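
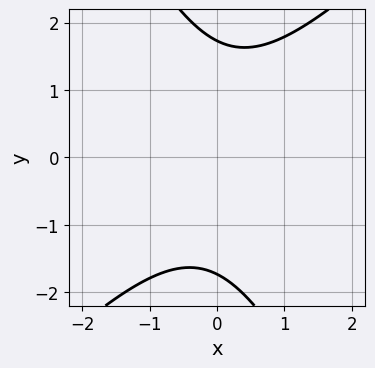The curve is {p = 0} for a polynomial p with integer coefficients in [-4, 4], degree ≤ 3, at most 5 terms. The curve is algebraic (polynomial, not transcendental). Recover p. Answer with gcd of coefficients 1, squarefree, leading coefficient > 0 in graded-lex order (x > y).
2*x^2 - x*y - y^2 + 3

1. The degree is 2 — a generic line meets the curve in up to 2 points.
2. Against the integer gridlines: it misses every integer gridline on the x-axis.
3. Putting this together gives p.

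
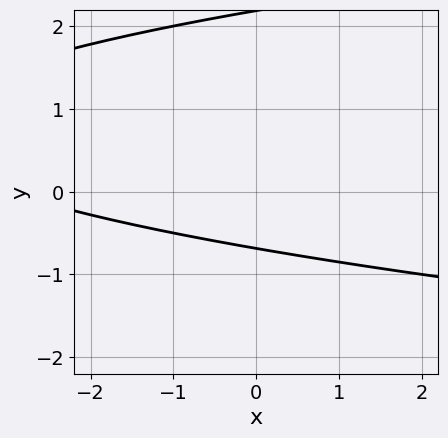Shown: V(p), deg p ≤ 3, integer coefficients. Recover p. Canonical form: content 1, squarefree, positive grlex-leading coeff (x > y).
2*y^2 - x - 3*y - 3

First, the degree is 2 — the shape is more complex than any degree-1 curve.
Next, from the axis intercepts and sections: it misses every integer gridline on the x-axis.
Finally, putting this together gives p.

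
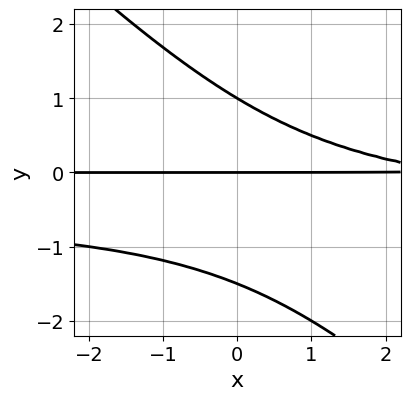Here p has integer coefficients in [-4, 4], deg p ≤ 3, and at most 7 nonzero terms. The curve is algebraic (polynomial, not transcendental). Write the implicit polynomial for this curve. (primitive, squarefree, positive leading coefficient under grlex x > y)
2*x*y^2 + 2*y^3 + x*y + y^2 - 3*y

1. Degree: a generic line meets the curve in up to 3 points, so deg p = 3.
2. Reading off the gridlines: among the integer gridlines, it crosses the y-axis at y ∈ {0, 1}; the visible x-axis segment lies entirely on the curve.
3. Assembling these constraints gives the stated polynomial.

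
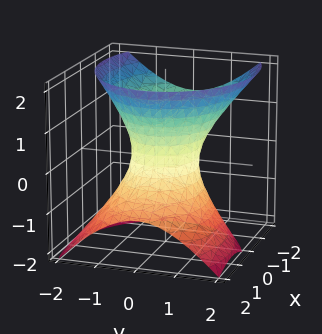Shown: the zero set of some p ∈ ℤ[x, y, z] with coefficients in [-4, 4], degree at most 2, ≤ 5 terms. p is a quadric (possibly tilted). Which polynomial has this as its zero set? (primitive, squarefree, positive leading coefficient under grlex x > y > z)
1. Degree: no degree-1 surface has this shape, so deg p = 2.
2. From the visible intercepts: the x-axis gridline crossings are at x ∈ {-1, 1}; it misses every integer gridline on the z-axis.
3. These observations pin down the coefficients.

2*x^2 + 2*x*z + 3*y^2 - 2*z^2 - 2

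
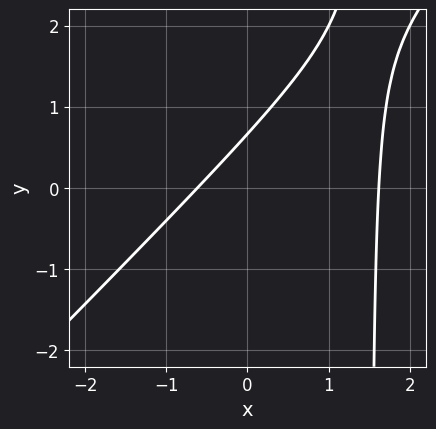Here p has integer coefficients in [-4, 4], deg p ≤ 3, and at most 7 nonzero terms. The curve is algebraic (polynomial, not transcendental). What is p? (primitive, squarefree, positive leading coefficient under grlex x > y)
2*x^2 - 2*x*y - 2*x + 3*y - 2

First, degree: no degree-1 curve has this shape, so deg p = 2.
Finally, matching integer coefficients to the picture gives p.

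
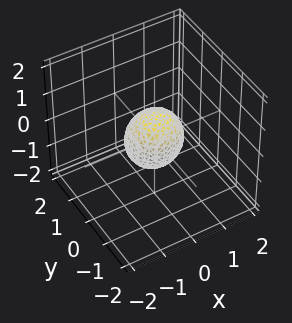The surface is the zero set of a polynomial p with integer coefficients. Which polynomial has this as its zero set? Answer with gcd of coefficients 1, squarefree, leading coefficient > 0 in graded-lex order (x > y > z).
(a) deg p = 2.
(b) Reading off the gridlines: among the integer gridlines, it crosses the z-axis at z ∈ {-1, 1}.
(c) Fitting integer coefficients to these (and the overall shape) gives p.

3*x^2 + 3*y^2 + y*z + 2*z^2 - 2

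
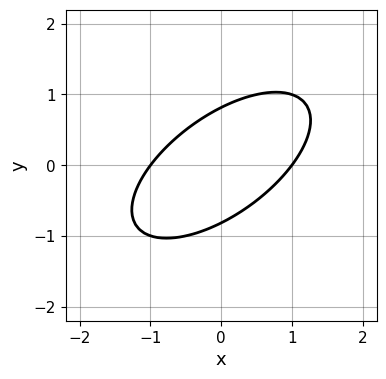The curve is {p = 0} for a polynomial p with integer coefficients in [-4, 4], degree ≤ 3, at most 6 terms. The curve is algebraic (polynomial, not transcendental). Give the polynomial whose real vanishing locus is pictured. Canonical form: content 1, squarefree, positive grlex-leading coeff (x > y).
deg p = 2. A generic line meets the curve in up to 2 points.
Checking where it meets the axes: the x-axis gridline crossings are at x ∈ {-1, 1}.
Assembling these constraints gives the stated polynomial.

2*x^2 - 3*x*y + 3*y^2 - 2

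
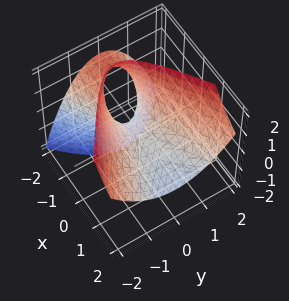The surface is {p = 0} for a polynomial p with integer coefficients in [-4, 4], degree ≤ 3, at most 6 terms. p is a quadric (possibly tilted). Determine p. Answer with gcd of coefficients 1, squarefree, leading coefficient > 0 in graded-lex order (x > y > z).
1. The degree is 2 — the shape is more complex than any degree-1 surface.
2. From the visible intercepts: one x-axis crossing is at x = 0; it crosses the z-axis at the gridline z = 0; it crosses the y-axis at the gridline y = 0.
3. The integer polynomial consistent with all of this is the stated p.

x^2 + 3*x*z - 3*y^2 + 3*z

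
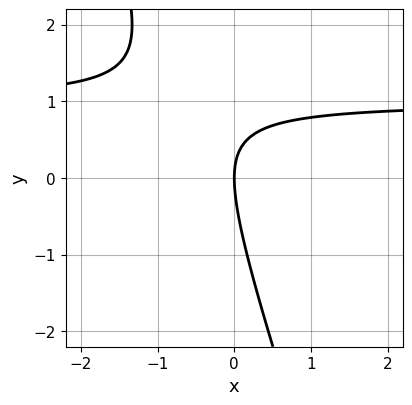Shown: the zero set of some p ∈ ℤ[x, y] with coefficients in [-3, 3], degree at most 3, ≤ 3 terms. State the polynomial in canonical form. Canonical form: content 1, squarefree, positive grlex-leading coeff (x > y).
The degree is 2 — no degree-1 curve has this shape.
Checking where it meets the axes: one x-axis crossing is at x = 0; one y-axis crossing is at y = 0.
Fitting integer coefficients to these (and the overall shape) gives p.

3*x*y + y^2 - 3*x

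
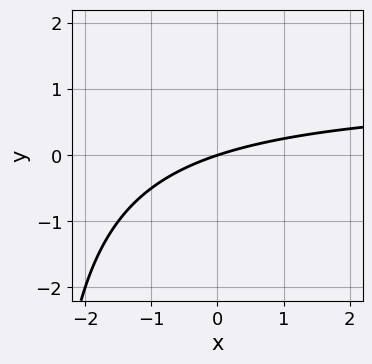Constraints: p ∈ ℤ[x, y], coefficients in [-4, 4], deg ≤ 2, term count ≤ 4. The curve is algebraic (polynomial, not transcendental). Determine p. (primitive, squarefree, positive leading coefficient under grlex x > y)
x*y - x + 3*y

1. deg p = 2. A generic line meets the curve in up to 2 points.
2. From the axis intercepts and sections: it meets the y-axis at y = 0 (among the integer gridlines); one x-axis crossing is at x = 0.
3. These observations pin down the coefficients.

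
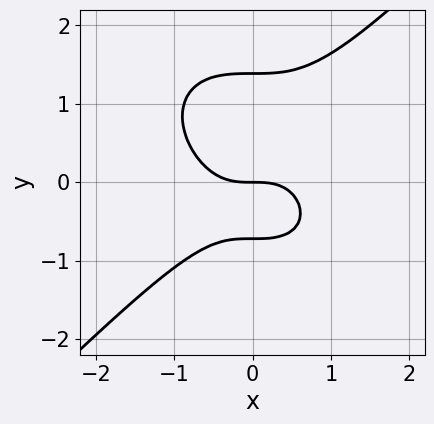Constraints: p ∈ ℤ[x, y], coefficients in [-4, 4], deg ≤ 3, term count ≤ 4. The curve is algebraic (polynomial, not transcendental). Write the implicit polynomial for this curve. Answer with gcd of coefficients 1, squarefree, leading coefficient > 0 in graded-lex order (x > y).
3*x^3 - 3*y^3 + 2*y^2 + 3*y

(a) deg p = 3. A generic line meets the curve in up to 3 points.
(b) From the visible intercepts: it crosses the y-axis at the gridline y = 0; it meets the x-axis at x = 0 (among the integer gridlines).
(c) Putting this together gives p.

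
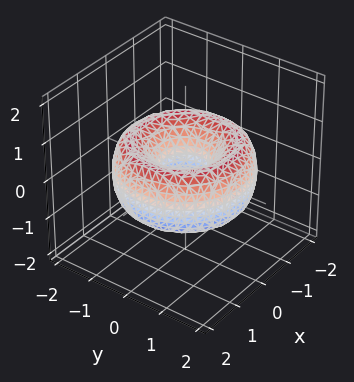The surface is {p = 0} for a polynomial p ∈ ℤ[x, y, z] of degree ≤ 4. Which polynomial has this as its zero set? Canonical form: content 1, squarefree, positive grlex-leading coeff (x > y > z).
x^4 + 2*x^2*y^2 + y^4 - 3*x^2 - 3*y^2 + 2*z^2 + 1

1. deg p = 4. The shape is more complex than any degree-3 surface.
2. Symmetries: the surface is invariant under rotation about z: p = q(x² + y², z).
3. Checking where it meets the axes: a circular section at z = 0 has radius between 0 and 1; the surface avoids every integer z-axis point in the box.
4. Fitting integer coefficients to these (and the overall shape) gives p.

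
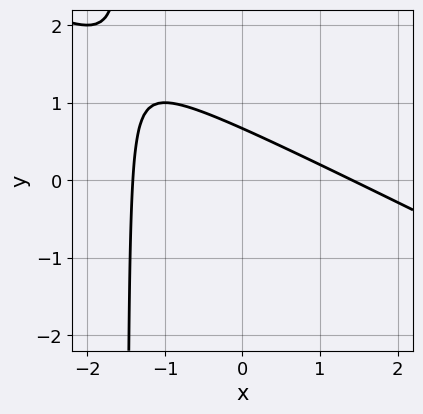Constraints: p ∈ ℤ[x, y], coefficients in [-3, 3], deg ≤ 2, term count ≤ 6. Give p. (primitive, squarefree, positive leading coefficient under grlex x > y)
(a) Degree: the shape is more complex than any degree-1 curve, so deg p = 2.
(b) The integer polynomial consistent with all of this is the stated p.

x^2 + 2*x*y + 3*y - 2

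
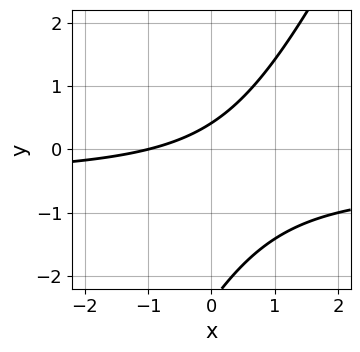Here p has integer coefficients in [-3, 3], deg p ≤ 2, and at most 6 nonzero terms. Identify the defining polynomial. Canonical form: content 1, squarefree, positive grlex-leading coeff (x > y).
1. deg p = 2. No degree-1 curve has this shape.
2. From the axis intercepts and sections: it crosses the x-axis at the gridline x = -1.
3. The integer polynomial consistent with all of this is the stated p.

2*x*y - y^2 + x - 2*y + 1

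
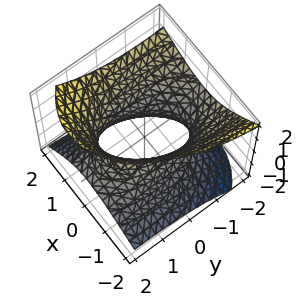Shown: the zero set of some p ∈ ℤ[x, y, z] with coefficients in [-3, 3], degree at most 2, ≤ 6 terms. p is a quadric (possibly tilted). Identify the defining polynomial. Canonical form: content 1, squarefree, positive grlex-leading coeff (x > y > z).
First, the degree is 2 — a generic line meets the surface in up to 2 points.
Then, against the integer gridlines: it misses every integer gridline on the z-axis; among the integer gridlines, it crosses the x-axis at x ∈ {-1, 1}.
Finally, these observations pin down the coefficients.

3*x^2 - 2*x*z + y^2 + 3*y*z - 3*z^2 - 3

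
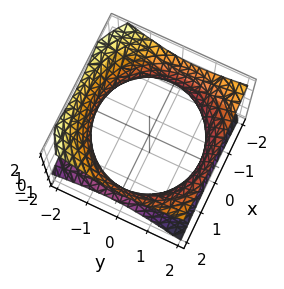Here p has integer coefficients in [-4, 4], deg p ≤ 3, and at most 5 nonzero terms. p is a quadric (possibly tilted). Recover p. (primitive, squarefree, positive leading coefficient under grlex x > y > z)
First, degree: a generic line meets the surface in up to 2 points, so deg p = 2.
Then, from the axis intercepts and sections: no z-intercept at any integer in the box.
Finally, the integer polynomial consistent with all of this is the stated p.

x^2 + y^2 - y*z - 2*z^2 - 3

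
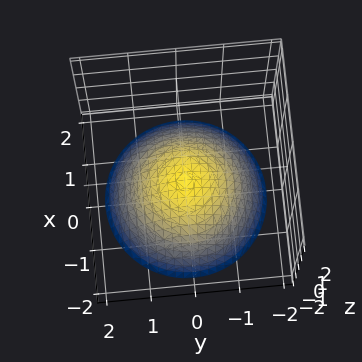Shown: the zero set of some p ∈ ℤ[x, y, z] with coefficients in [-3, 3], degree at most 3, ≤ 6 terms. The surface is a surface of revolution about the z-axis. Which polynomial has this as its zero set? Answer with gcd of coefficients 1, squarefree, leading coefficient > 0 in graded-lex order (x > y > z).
x^2 + y^2 + 2*z + 1

1. Degree: the shape is more complex than any degree-1 surface, so deg p = 2.
2. By symmetry, the surface is invariant under rotation about z: p = q(x² + y², z).
3. Checking where it meets the axes: a circular section at z = -1 has radius exactly 1; it misses every integer gridline on the y-axis.
4. Putting this together gives p.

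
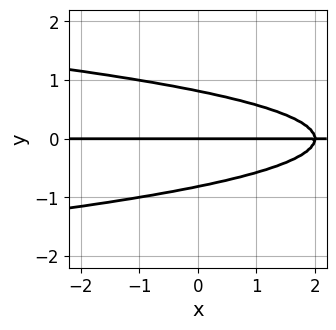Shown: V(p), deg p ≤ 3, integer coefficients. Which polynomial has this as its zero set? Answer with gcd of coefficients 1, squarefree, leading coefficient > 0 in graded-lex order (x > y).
(a) Degree: no degree-2 curve has this shape, so deg p = 3.
(b) From the visible intercepts: every point of the x-axis in the box is on the curve; it meets the y-axis at y = 0 (among the integer gridlines).
(c) Assembling these constraints gives the stated polynomial.

3*y^3 + x*y - 2*y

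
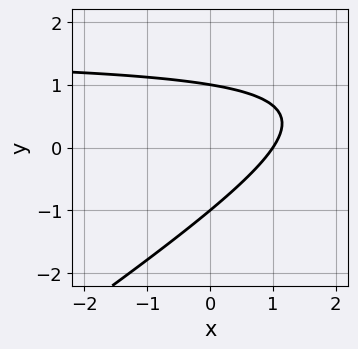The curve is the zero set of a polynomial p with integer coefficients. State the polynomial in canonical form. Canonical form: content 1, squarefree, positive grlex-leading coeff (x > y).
2*x*y - 3*y^2 - 3*x + 3

deg p = 2. No degree-1 curve has this shape.
From the visible intercepts: the y-axis gridline crossings are at y ∈ {-1, 1}; it meets the x-axis at x = 1 (among the integer gridlines).
These observations pin down the coefficients.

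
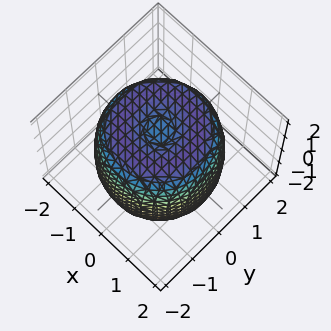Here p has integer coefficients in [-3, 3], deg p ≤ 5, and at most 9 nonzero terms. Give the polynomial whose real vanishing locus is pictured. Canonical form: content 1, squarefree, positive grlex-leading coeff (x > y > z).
x^4 + 2*x^2*y^2 + y^4 - 2*x^2 - 2*y^2 + z^2 - 2

The degree is 4 — a generic line meets the surface in up to 4 points.
By symmetry, the z-axis is an axis of rotation, so x and y enter only as x² + y².
Reading off the gridlines: a circular section at z = 0 has radius between 1 and 2.
Together with the visible shape, these determine p as stated.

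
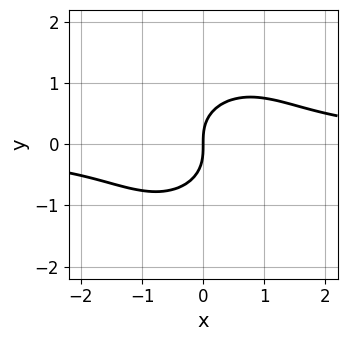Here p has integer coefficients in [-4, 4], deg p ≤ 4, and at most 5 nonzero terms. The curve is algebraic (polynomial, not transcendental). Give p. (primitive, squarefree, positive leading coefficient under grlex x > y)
3*x^2*y - x*y^2 + 3*y^3 - 3*x

First, degree: no degree-2 curve has this shape, so deg p = 3.
Then, from the axis intercepts and sections: it crosses the y-axis at the gridline y = 0; it meets the x-axis at x = 0 (among the integer gridlines).
Finally, assembling these constraints gives the stated polynomial.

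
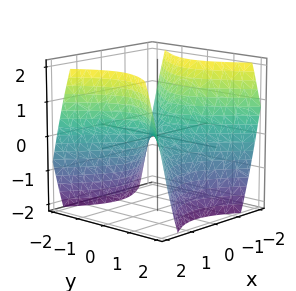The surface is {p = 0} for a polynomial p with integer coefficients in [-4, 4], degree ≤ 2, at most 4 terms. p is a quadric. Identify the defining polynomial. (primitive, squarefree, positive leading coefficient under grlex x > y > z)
x^2 - y^2 - z

1. The degree is 2 — a hyperbolic paraboloid; a quadric.
2. Symmetries: the x ↦ −x reflection is a symmetry, so x appears only in even powers; mirror symmetry y ↦ −y ⇒ only even powers of y.
3. Observable constraints: it meets the z-axis at z = 0 (among the integer gridlines); it crosses the x-axis at the gridline x = 0; one y-axis crossing is at y = 0.
4. Together with the visible shape, these determine p as stated.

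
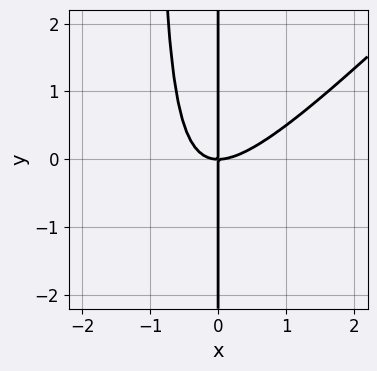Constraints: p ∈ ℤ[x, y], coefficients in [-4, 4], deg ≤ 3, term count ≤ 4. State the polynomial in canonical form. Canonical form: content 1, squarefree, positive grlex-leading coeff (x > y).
1. The degree is 3 — no degree-2 curve has this shape.
2. From the axis intercepts and sections: it crosses the x-axis at the gridline x = 0; the visible y-axis segment lies entirely on the curve.
3. Solving for integer coefficients yields p as stated.

x^3 - x^2*y - x*y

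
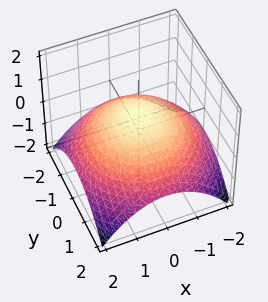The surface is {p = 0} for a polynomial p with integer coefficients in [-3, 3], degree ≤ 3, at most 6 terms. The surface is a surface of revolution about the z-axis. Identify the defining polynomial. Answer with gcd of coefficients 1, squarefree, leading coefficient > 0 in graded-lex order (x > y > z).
First, the degree is 2 — no degree-1 surface has this shape.
Next, by symmetry, the surface is invariant under rotation about z: p = q(x² + y², z).
Then, checking where it meets the axes: a circular section at z = 0 has radius between 1 and 2.
Finally, the integer polynomial consistent with all of this is the stated p.

x^2 + y^2 + 3*z - 2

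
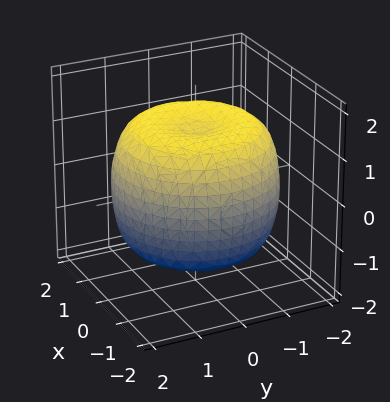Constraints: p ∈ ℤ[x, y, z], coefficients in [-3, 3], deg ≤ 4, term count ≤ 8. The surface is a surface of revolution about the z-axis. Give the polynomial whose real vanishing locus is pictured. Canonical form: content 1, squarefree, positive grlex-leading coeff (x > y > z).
x^4 + 2*x^2*y^2 + y^4 - 2*x^2 - 2*y^2 + 2*z^2 - 3

(a) deg p = 4.
(b) Symmetries: every cross-section ⟂ z is a circle, so x, y appear only via x² + y².
(c) Against the integer gridlines: a circular section at z = 1 has radius between 1 and 2.
(d) The integer polynomial consistent with all of this is the stated p.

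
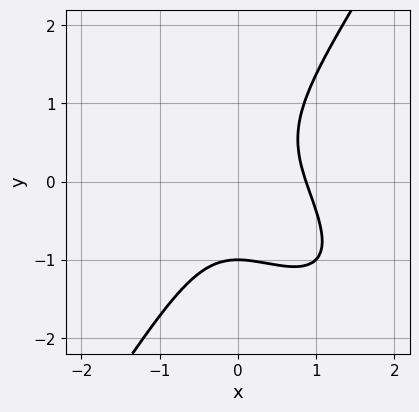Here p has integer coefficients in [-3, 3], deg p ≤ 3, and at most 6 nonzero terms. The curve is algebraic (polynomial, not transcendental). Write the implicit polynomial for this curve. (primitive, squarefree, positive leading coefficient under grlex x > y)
The degree is 3 — the shape is more complex than any degree-2 curve.
Checking where it meets the axes: it crosses the y-axis at the gridline y = -1.
Together with the visible shape, these determine p as stated.

3*x^3 + 3*x^2*y - 2*y^3 - 2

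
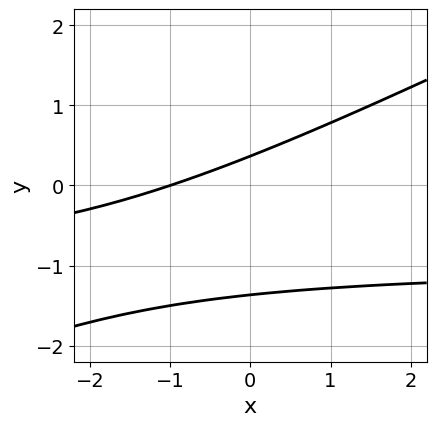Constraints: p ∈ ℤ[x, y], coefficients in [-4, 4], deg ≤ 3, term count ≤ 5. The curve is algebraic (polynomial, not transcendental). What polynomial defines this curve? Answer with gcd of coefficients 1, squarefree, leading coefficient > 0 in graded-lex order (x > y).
x*y - 2*y^2 + x - 2*y + 1

deg p = 2. The shape is more complex than any degree-1 curve.
From the visible intercepts: one x-axis crossing is at x = -1.
Matching integer coefficients to the picture gives p.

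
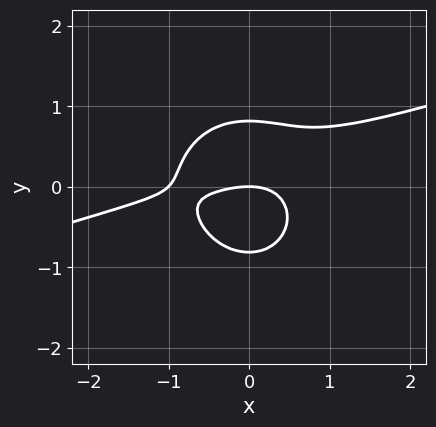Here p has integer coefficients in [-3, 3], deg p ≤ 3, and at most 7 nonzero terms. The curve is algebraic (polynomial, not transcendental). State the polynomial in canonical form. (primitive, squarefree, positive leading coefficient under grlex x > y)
1. deg p = 3. A generic line meets the curve in up to 3 points.
2. Checking where it meets the axes: it crosses the y-axis at the gridline y = 0; among the integer gridlines, it crosses the x-axis at x ∈ {-1, 0}.
3. Solving for integer coefficients yields p as stated.

x^3 - 3*x^2*y - 3*y^3 + x^2 + 2*y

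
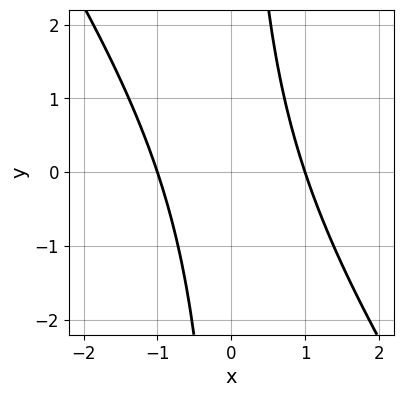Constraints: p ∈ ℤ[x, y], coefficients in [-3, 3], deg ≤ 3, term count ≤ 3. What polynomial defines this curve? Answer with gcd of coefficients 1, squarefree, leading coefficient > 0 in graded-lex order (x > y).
3*x^2 + 2*x*y - 3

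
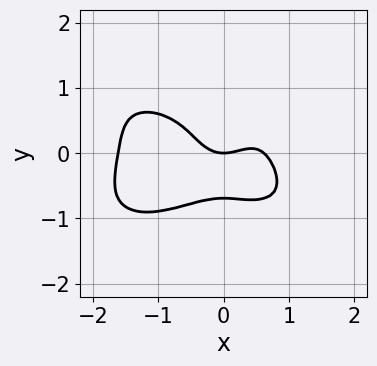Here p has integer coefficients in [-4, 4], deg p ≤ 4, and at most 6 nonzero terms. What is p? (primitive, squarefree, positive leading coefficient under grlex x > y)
(a) Degree: a generic line meets the curve in up to 4 points, so deg p = 4.
(b) Checking where it meets the axes: it meets the x-axis at x = 0 (among the integer gridlines); it meets the y-axis at y = 0 (among the integer gridlines).
(c) Assembling these constraints gives the stated polynomial.

x^4 + 3*y^4 + x^3 - x^2 + y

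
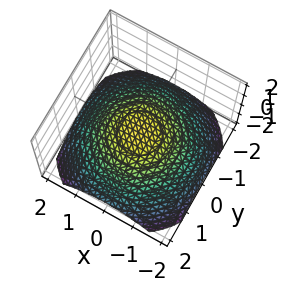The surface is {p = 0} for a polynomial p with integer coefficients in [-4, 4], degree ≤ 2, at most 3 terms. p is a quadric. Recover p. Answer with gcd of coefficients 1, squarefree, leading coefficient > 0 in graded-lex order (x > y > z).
Degree: a paraboloid; a quadric, so deg p = 2.
Symmetries: every cross-section ⟂ z is a circle, so x, y appear only via x² + y².
Against the integer gridlines: it meets the z-axis at z = 0 (among the integer gridlines); a circular section at z = -1 has radius between 1 and 2; it meets the x-axis at x = 0 (among the integer gridlines); it crosses the y-axis at the gridline y = 0.
Solving for integer coefficients yields p as stated.

x^2 + y^2 + 3*z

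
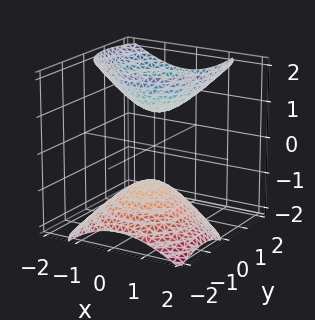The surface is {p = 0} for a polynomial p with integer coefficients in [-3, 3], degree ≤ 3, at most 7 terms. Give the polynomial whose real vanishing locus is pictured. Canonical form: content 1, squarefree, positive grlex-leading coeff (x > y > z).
First, I count 2 distinct pieces. Treating them together as one polynomial.
Next, the degree is 2 — no degree-1 surface has this shape.
Then, from the axis intercepts and sections: no x-intercept at any integer in the box; it misses every integer gridline on the y-axis.
Finally, solving for integer coefficients yields p as stated. Check: (0, 0, -1) on the z-axis lies on the surface, and p(0, 0, -1) = 0. ✓

3*x^2 + x*z + 3*y^2 - 3*y*z - 2*z^2 + 2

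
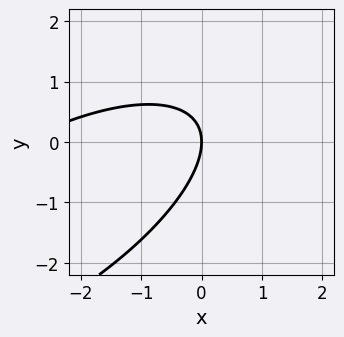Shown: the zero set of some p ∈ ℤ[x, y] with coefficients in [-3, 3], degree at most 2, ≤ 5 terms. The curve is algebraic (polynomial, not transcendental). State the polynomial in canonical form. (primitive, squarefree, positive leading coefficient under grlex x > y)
x^2 - 2*x*y + 2*y^2 + 3*x

First, degree: no degree-1 curve has this shape, so deg p = 2.
Next, against the integer gridlines: it meets the x-axis at x = 0 (among the integer gridlines); one y-axis crossing is at y = 0.
Finally, solving for integer coefficients yields p as stated.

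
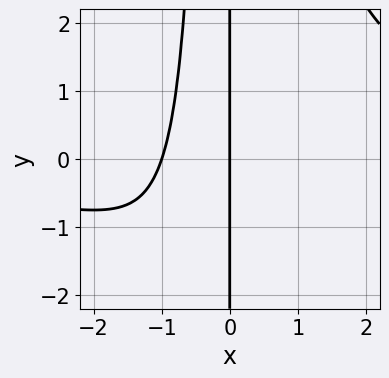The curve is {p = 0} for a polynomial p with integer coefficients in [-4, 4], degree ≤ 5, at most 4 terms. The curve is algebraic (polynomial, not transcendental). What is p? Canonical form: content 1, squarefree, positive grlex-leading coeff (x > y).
x^3*y - 3*x^2 - 3*x

(a) Degree: no degree-3 curve has this shape, so deg p = 4.
(b) Observable constraints: the x-axis gridline crossings are at x ∈ {-1, 0}; every point of the y-axis in the box is on the curve.
(c) Putting this together gives p.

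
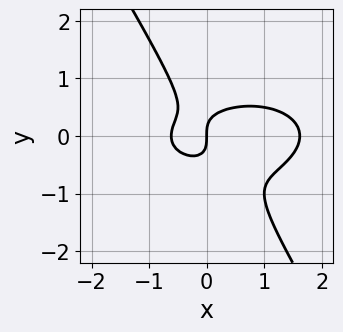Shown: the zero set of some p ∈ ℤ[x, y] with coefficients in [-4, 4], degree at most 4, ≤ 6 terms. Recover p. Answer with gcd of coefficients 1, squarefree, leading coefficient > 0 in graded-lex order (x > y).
(a) The degree is 3 — a generic line meets the curve in up to 3 points.
(b) From the visible intercepts: one x-axis crossing is at x = 0; it crosses the y-axis at the gridline y = 0.
(c) Solving for integer coefficients yields p as stated.

x^3 + 3*x*y^2 + 2*y^3 - x^2 - x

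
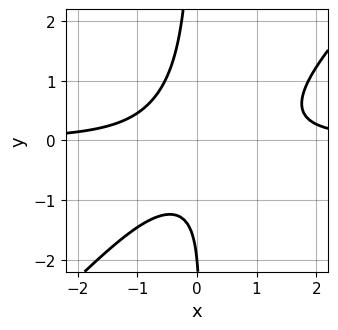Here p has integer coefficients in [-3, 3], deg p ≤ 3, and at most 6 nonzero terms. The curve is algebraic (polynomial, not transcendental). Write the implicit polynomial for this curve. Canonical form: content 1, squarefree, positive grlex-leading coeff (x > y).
3*x^2*y - 3*x*y^2 - x*y - y - 2

deg p = 3.
Checking where it meets the axes: no x-intercept at any integer in the box; it meets the y-axis at y = -2 (among the integer gridlines).
Assembling these constraints gives the stated polynomial.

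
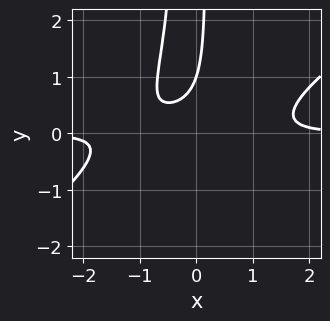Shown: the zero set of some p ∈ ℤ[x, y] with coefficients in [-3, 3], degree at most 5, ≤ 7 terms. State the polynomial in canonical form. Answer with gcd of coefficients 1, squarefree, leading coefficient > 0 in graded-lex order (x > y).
2*x^3*y - 3*x^2*y^2 - 3*x*y + y - 1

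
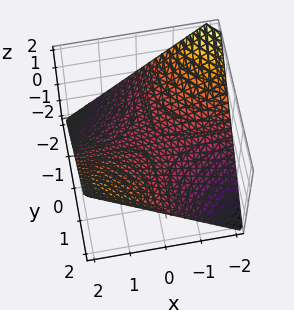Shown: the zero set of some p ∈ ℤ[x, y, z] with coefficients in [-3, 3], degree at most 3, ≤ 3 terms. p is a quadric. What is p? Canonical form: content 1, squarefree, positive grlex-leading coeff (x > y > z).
x*y - 2*z

Degree: a hyperbolic paraboloid; a quadric, so deg p = 2.
From the visible intercepts: it meets the z-axis at z = 0 (among the integer gridlines); every point of the x-axis in the box is on the surface; the visible y-axis segment lies entirely on the surface.
The integer polynomial consistent with all of this is the stated p.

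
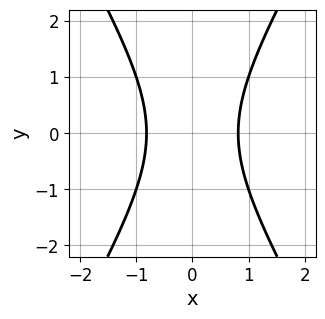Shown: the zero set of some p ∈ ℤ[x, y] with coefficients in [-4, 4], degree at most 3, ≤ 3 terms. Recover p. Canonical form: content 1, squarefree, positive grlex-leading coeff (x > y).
3*x^2 - y^2 - 2

(a) The degree is 2 — a generic line meets the curve in up to 2 points.
(b) Symmetries: the x ↦ −x reflection is a symmetry, so x appears only in even powers; mirror symmetry y ↦ −y ⇒ only even powers of y.
(c) From the axis intercepts and sections: the curve avoids every integer y-axis point in the box.
(d) Putting this together gives p.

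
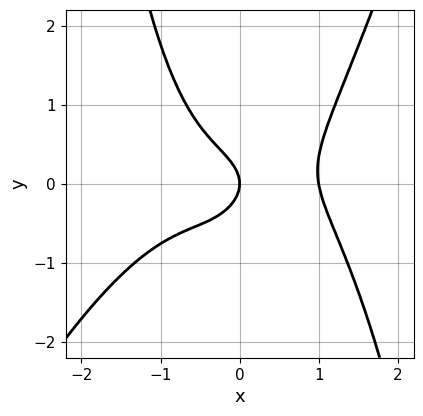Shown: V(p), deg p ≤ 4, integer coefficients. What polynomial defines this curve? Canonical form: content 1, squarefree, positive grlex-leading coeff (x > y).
2*x^4 - x^3*y + 2*x^2*y - 3*y^2 - 2*x

(a) Degree: a generic line meets the curve in up to 4 points, so deg p = 4.
(b) Reading off the gridlines: it meets the y-axis at y = 0 (among the integer gridlines); among the integer gridlines, it crosses the x-axis at x ∈ {0, 1}.
(c) Together with the visible shape, these determine p as stated.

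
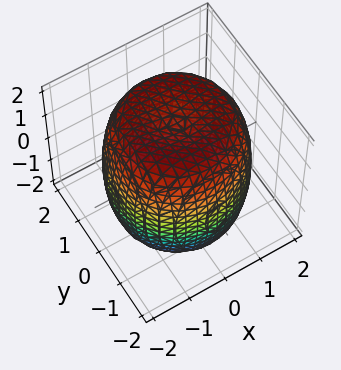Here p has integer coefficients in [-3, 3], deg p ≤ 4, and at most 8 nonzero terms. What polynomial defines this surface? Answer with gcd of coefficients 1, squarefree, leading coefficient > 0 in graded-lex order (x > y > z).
First, the degree is 4 — a generic line meets the surface in up to 4 points.
Then, by symmetry, the surface is invariant under rotation about z: p = q(x² + y², z).
Next, from the axis intercepts and sections: a circular section at z = 1 has radius between 1 and 2.
Finally, assembling these constraints gives the stated polynomial.

x^4 + 2*x^2*y^2 + y^4 - 2*x^2 - 2*y^2 + z^2 - 3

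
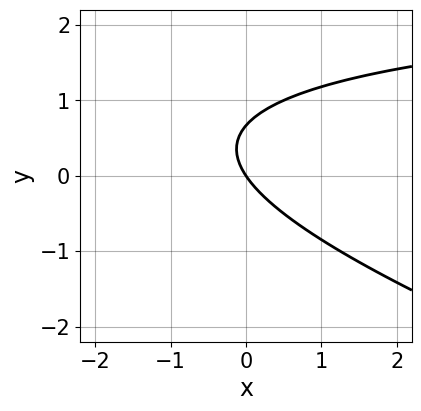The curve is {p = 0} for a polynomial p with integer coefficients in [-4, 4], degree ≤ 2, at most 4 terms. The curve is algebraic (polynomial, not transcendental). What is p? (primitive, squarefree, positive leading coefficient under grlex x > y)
(a) The degree is 2 — a generic line meets the curve in up to 2 points.
(b) From the visible intercepts: it crosses the x-axis at the gridline x = 0; it meets the y-axis at y = 0 (among the integer gridlines).
(c) Putting this together gives p.

x*y + 3*y^2 - 3*x - 2*y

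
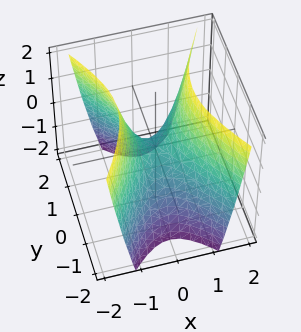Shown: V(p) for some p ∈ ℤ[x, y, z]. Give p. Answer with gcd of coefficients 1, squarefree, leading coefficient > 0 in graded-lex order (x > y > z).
(a) The degree is 2 — a saddle surface; a quadric.
(b) Symmetries: it's symmetric under y → −y, forcing even powers of y; the x ↦ −x reflection is a symmetry, so x appears only in even powers.
(c) Against the integer gridlines: one x-axis crossing is at x = 0; it crosses the z-axis at the gridline z = 0; one y-axis crossing is at y = 0.
(d) Assembling these constraints gives the stated polynomial.

2*x^2 - y^2 - z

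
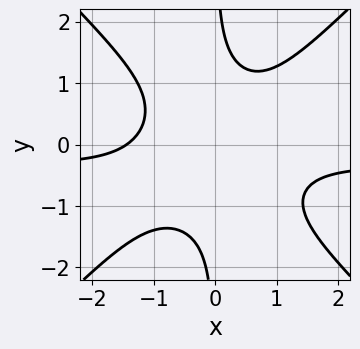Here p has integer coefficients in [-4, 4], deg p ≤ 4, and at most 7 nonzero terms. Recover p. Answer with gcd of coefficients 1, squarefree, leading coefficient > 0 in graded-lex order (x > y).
(a) The degree is 4 — no degree-3 curve has this shape.
(b) From the axis intercepts and sections: it misses every integer gridline on the y-axis.
(c) The integer polynomial consistent with all of this is the stated p.

3*x^3*y - 3*x*y^3 + x^3 - x*y^2 + 3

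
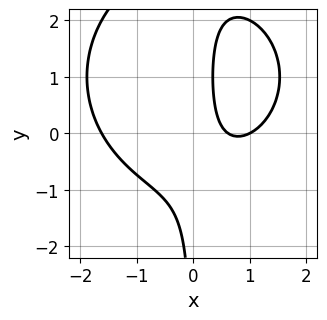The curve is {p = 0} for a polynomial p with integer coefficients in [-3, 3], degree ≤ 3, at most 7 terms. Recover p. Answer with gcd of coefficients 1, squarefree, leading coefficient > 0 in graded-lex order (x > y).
x^3 + x*y^2 - 2*x*y - 2*x + 1

1. The degree is 3 — a generic line meets the curve in up to 3 points.
2. From the visible intercepts: it meets the x-axis at x = 1 (among the integer gridlines); no y-intercept at any integer in the box.
3. Solving for integer coefficients yields p as stated.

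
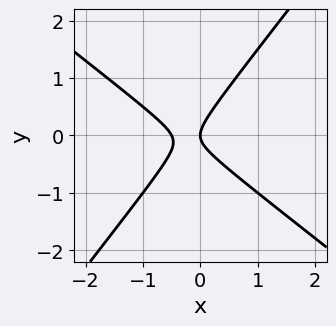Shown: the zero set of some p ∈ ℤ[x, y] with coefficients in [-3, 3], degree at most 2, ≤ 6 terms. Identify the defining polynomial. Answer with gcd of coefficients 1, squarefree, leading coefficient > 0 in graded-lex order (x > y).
Degree: no degree-1 curve has this shape, so deg p = 2.
From the visible intercepts: it meets the y-axis at y = 0 (among the integer gridlines); one x-axis crossing is at x = 0.
Solving for integer coefficients yields p as stated.

2*x^2 + x*y - 2*y^2 + x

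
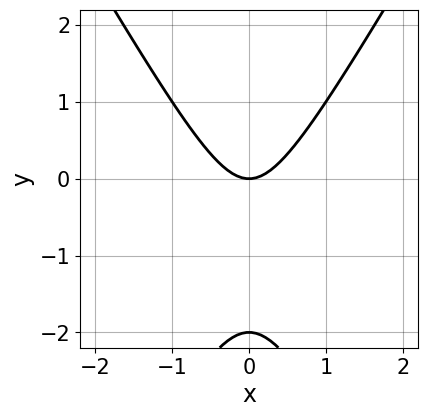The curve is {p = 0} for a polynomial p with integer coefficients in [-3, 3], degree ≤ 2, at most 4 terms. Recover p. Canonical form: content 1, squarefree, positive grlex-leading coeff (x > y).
3*x^2 - y^2 - 2*y

1. Degree: the shape is more complex than any degree-1 curve, so deg p = 2.
2. Symmetries: it's symmetric under x → −x, forcing even powers of x.
3. Against the integer gridlines: the y-axis gridline crossings are at y ∈ {-2, 0}; it crosses the x-axis at the gridline x = 0.
4. Solving for integer coefficients yields p as stated.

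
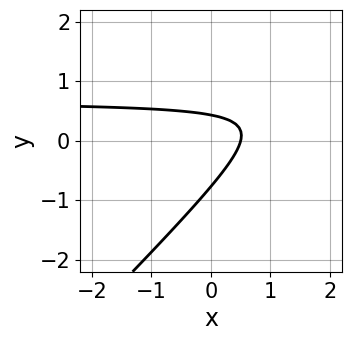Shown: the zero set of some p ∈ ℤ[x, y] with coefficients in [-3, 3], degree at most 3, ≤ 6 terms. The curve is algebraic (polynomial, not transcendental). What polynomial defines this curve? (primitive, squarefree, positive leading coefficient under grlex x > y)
3*x*y - 3*y^2 - 2*x - y + 1

First, the degree is 2 — the shape is more complex than any degree-1 curve.
Finally, solving for integer coefficients yields p as stated.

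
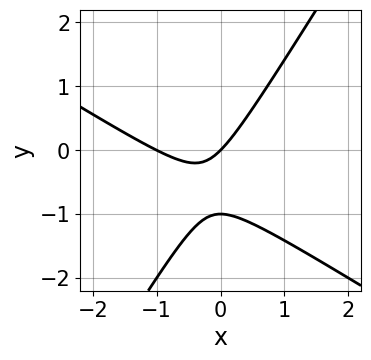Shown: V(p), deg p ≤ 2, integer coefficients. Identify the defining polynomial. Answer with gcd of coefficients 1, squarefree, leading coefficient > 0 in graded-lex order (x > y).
1. The degree is 2 — a generic line meets the curve in up to 2 points.
2. Reading off the gridlines: among the integer gridlines, it crosses the x-axis at x ∈ {-1, 0}; the y-axis gridline crossings are at y ∈ {-1, 0}.
3. Solving for integer coefficients yields p as stated.

x^2 + x*y - y^2 + x - y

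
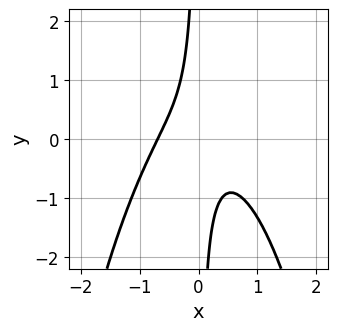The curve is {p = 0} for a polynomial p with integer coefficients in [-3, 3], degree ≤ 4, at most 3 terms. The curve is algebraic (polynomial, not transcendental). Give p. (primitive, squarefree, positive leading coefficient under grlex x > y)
1. Degree: no degree-2 curve has this shape, so deg p = 3.
2. Checking where it meets the axes: it misses every integer gridline on the y-axis.
3. Solving for integer coefficients yields p as stated.

3*x^3 + 3*x*y + 1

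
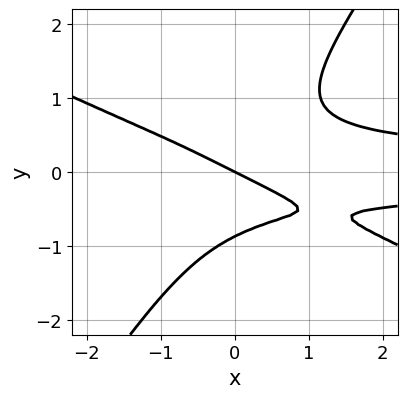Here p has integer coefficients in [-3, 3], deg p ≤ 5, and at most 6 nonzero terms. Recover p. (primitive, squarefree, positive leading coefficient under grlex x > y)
2*x^2*y^2 + 3*x*y^3 - 3*y^4 - x - 2*y

First, deg p = 4.
Next, observable constraints: it meets the y-axis at y = 0 (among the integer gridlines); one x-axis crossing is at x = 0.
Finally, assembling these constraints gives the stated polynomial.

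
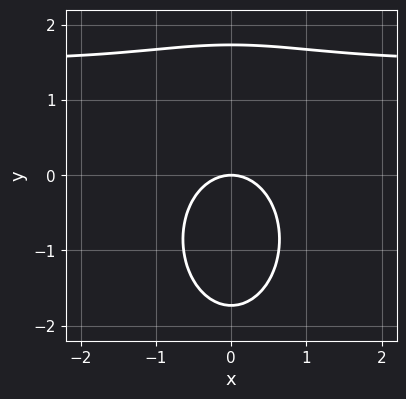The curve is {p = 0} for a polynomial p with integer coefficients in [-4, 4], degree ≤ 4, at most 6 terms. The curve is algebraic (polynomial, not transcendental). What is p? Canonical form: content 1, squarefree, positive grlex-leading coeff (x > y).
2*x^2*y + y^3 - 3*x^2 - 3*y

1. The degree is 3 — no degree-2 curve has this shape.
2. Symmetries: it's symmetric under x → −x, forcing even powers of x.
3. Observable constraints: one x-axis crossing is at x = 0; it meets the y-axis at y = 0 (among the integer gridlines).
4. Together with the visible shape, these determine p as stated.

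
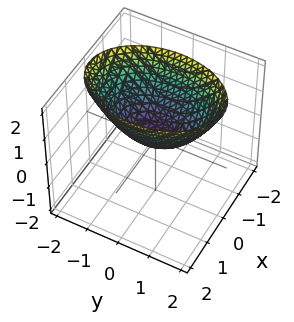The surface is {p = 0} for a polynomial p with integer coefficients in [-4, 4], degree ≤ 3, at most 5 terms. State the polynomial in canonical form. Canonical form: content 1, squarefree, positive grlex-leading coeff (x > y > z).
2*x^2 + y^2 - 2*z

deg p = 2.
Symmetries: it's symmetric under y → −y, forcing even powers of y; mirror symmetry x ↦ −x ⇒ only even powers of x.
Against the integer gridlines: one y-axis crossing is at y = 0; it meets the z-axis at z = 0 (among the integer gridlines).
Together with the visible shape, these determine p as stated.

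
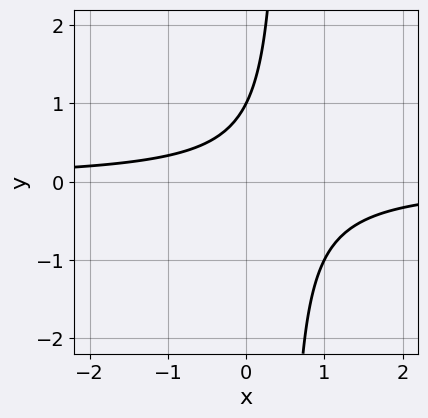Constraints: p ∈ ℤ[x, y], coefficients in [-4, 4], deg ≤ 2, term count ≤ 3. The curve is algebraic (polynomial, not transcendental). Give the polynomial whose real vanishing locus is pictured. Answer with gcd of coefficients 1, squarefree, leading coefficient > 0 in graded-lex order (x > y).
First, the degree is 2 — the shape is more complex than any degree-1 curve.
Then, against the integer gridlines: it meets the y-axis at y = 1 (among the integer gridlines); no x-intercept at any integer in the box.
Finally, solving for integer coefficients yields p as stated.

2*x*y - y + 1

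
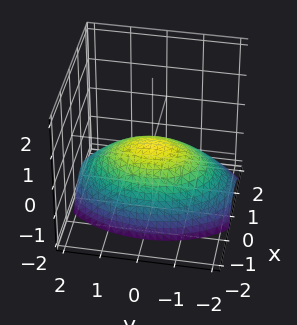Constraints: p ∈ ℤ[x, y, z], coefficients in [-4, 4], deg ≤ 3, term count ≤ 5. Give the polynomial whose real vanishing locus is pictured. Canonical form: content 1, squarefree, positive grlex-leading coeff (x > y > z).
2*x^2 + x*z + y^2 + 3*z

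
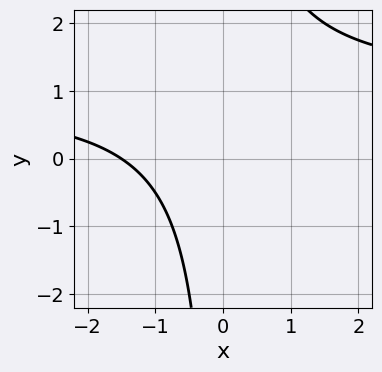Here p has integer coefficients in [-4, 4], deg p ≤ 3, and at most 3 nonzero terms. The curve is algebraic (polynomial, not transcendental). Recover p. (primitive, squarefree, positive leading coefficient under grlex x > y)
First, degree: the shape is more complex than any degree-1 curve, so deg p = 2.
Next, reading off the gridlines: it misses every integer gridline on the y-axis.
Finally, solving for integer coefficients yields p as stated.

2*x*y - 2*x - 3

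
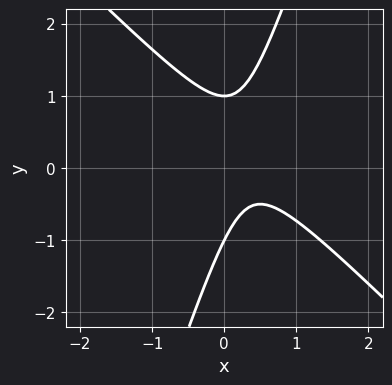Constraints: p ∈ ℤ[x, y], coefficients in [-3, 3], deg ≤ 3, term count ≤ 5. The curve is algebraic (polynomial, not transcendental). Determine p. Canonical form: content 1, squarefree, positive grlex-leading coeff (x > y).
1. The degree is 2 — a generic line meets the curve in up to 2 points.
2. Observable constraints: it misses every integer gridline on the x-axis; the y-axis gridline crossings are at y ∈ {-1, 1}.
3. The integer polynomial consistent with all of this is the stated p.

3*x^2 + 2*x*y - y^2 - 2*x + 1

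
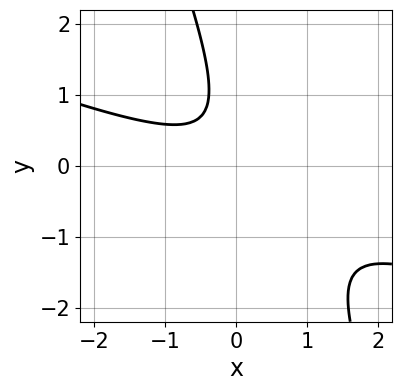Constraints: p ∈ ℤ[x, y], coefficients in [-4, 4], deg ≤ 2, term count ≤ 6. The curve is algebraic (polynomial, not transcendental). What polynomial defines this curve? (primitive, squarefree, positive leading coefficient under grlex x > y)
1. Degree: a generic line meets the curve in up to 2 points, so deg p = 2.
2. Observable constraints: it misses every integer gridline on the y-axis; no x-intercept at any integer in the box.
3. The integer polynomial consistent with all of this is the stated p.

x^2 + 3*x*y + y^2 - y + 1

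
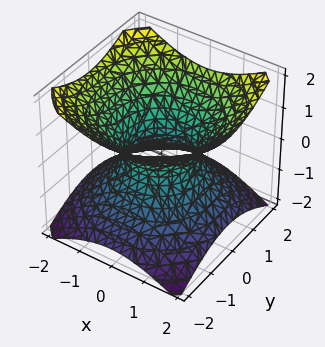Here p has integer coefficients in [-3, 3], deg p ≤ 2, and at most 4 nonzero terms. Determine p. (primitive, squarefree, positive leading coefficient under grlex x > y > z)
2*x^2 + 2*y^2 - 3*z^2 - 2

1. deg p = 2.
2. Symmetries: rotational symmetry about the z-axis ⇒ p depends on x, y only through x² + y²; it's symmetric under z → −z, forcing even powers of z.
3. From the axis intercepts and sections: the x-axis gridline crossings are at x ∈ {-1, 1}; the surface avoids every integer z-axis point in the box.
4. Solving for integer coefficients yields p as stated.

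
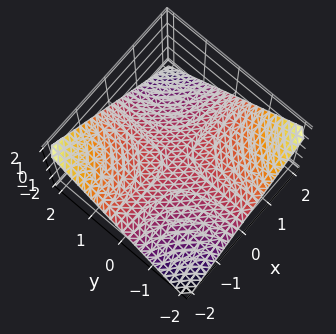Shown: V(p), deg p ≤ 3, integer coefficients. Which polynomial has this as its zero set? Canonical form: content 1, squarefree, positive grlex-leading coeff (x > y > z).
x*y + 2*z

First, degree: a hyperbolic paraboloid; a quadric, so deg p = 2.
Next, from the visible intercepts: one z-axis crossing is at z = 0; the visible x-axis segment lies entirely on the surface; the visible y-axis segment lies entirely on the surface.
Finally, these observations pin down the coefficients.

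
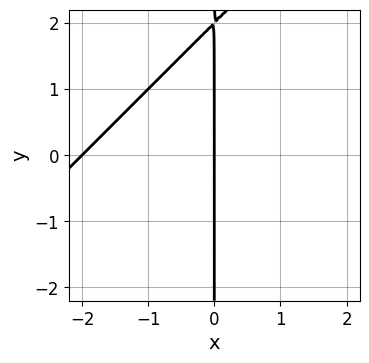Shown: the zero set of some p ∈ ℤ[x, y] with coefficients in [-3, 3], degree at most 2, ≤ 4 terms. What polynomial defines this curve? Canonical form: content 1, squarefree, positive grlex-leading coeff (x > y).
x^2 - x*y + 2*x

(a) Degree: no degree-1 curve has this shape, so deg p = 2.
(b) Observable constraints: among the integer gridlines, it crosses the x-axis at x ∈ {-2, 0}; the visible y-axis segment lies entirely on the curve.
(c) Together with the visible shape, these determine p as stated.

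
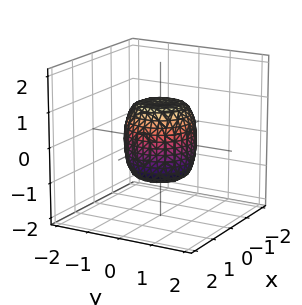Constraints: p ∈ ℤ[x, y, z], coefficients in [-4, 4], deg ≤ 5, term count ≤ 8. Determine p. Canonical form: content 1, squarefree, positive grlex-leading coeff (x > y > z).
(a) The degree is 4 — a generic line meets the surface in up to 4 points.
(b) Symmetries: rotational symmetry about the z-axis ⇒ p depends on x, y only through x² + y².
(c) Observable constraints: the x-axis gridline crossings are at x ∈ {-1, 1}; a circular section at z = 0 has radius exactly 1; among the integer gridlines, it crosses the y-axis at y ∈ {-1, 1}.
(d) Solving for integer coefficients yields p as stated. Check: (0, 0, -1) on the z-axis lies on the surface, and p(0, 0, -1) = 0. ✓

2*x^4 + 4*x^2*y^2 + 2*y^4 - x^2 - y^2 + z^2 - 1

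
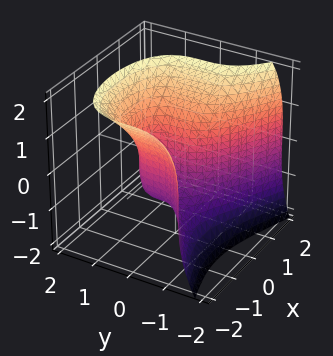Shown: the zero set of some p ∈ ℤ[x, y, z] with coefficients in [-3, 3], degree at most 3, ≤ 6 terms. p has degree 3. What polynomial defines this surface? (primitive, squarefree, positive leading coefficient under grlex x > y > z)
First, the degree is 3 — no degree-2 surface has this shape.
Then, checking where it meets the axes: it crosses the z-axis at the gridline z = 0; among the integer gridlines, it crosses the x-axis at x ∈ {-1, 0}.
Finally, fitting integer coefficients to these (and the overall shape) gives p.

3*y^3 - z^3 + 3*x^2 + 3*x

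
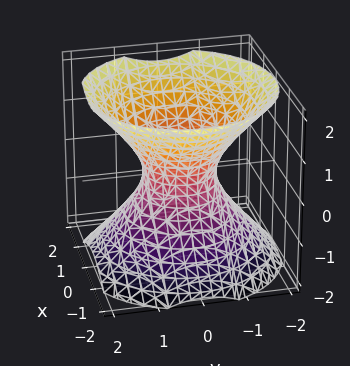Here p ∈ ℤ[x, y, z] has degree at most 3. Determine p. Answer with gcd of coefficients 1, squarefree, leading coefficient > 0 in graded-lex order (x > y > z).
3*x^2 + 3*y^2 - 3*z^2 - 2

First, deg p = 2.
Then, symmetry: every cross-section ⟂ z is a circle, so x, y appear only via x² + y²; it's symmetric under z → −z, forcing even powers of z.
Next, observable constraints: no z-intercept at any integer in the box; a circular section at z = 0 has radius between 0 and 1.
Finally, matching integer coefficients to the picture gives p.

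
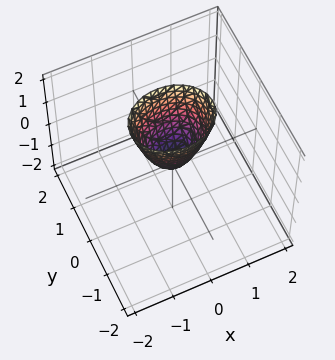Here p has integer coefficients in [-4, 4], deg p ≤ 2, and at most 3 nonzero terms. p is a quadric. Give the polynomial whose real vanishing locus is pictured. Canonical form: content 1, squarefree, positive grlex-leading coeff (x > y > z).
Degree: a paraboloid; a quadric, so deg p = 2.
Symmetries: mirror symmetry x ↦ −x ⇒ only even powers of x; mirror symmetry y ↦ −y ⇒ only even powers of y.
Checking where it meets the axes: it crosses the y-axis at the gridline y = 0; it crosses the z-axis at the gridline z = 0; one x-axis crossing is at x = 0.
Solving for integer coefficients yields p as stated.

2*x^2 + 3*y^2 - z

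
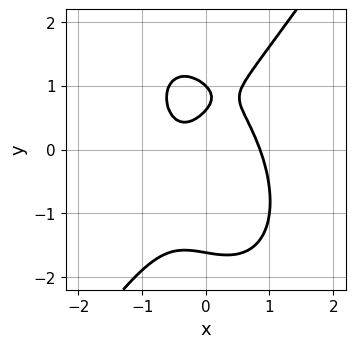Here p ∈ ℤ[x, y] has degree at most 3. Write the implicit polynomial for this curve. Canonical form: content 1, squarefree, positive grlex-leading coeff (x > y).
3*x^3 - y^3 - x + 2*y - 1

1. The degree is 3 — a generic line meets the curve in up to 3 points.
2. Checking where it meets the axes: it meets the y-axis at y = 1 (among the integer gridlines).
3. The integer polynomial consistent with all of this is the stated p.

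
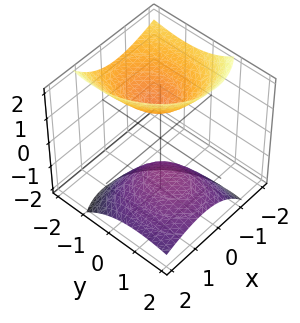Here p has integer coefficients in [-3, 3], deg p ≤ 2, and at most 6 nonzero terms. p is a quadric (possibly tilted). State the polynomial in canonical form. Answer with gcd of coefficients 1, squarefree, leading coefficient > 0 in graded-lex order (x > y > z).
3*x^2 + 3*x*z + 2*y^2 + 3*y*z - 2*z^2 + 2

I count 2 distinct pieces. Treating them together as one polynomial.
deg p = 2. No degree-1 surface has this shape.
Reading off the gridlines: it misses every integer gridline on the y-axis; it misses every integer gridline on the x-axis.
The integer polynomial consistent with all of this is the stated p. Check: (0, 0, -1) on the z-axis lies on the surface, and p(0, 0, -1) = 0. ✓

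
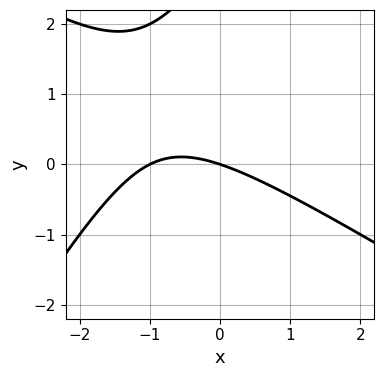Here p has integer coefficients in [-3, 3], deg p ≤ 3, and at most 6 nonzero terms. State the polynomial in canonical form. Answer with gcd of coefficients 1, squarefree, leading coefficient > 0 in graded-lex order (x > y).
x^2 + x*y - y^2 + x + 3*y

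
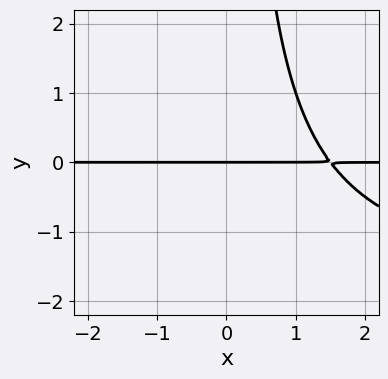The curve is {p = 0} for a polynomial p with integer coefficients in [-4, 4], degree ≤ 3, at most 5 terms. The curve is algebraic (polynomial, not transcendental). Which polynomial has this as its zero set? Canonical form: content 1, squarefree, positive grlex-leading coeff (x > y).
1. deg p = 3.
2. Observable constraints: the visible x-axis segment lies entirely on the curve; it meets the y-axis at y = 0 (among the integer gridlines).
3. Assembling these constraints gives the stated polynomial.

x*y^2 + 2*x*y - 3*y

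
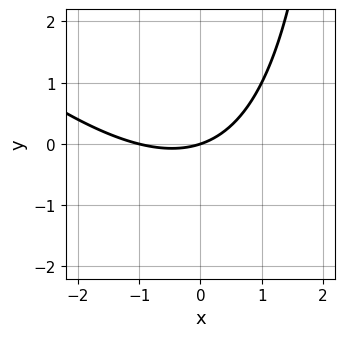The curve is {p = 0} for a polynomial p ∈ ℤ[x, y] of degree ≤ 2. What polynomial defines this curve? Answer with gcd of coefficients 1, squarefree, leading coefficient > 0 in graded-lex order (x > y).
x^2 + x*y + x - 3*y

First, the degree is 2 — no degree-1 curve has this shape.
Next, against the integer gridlines: it meets the y-axis at y = 0 (among the integer gridlines); among the integer gridlines, it crosses the x-axis at x ∈ {-1, 0}.
Finally, these observations pin down the coefficients.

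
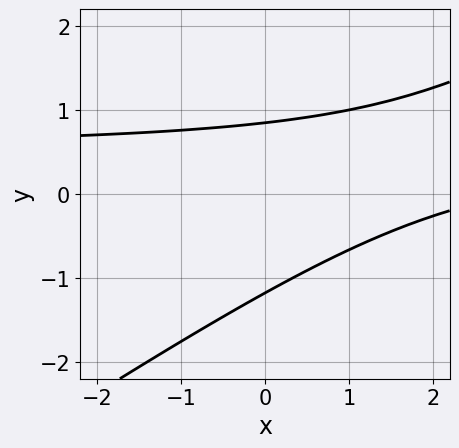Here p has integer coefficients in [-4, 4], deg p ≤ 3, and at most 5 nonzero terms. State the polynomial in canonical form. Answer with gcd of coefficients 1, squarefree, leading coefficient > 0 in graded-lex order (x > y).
First, deg p = 2.
Then, from the visible intercepts: it misses every integer gridline on the x-axis.
Finally, these observations pin down the coefficients.

2*x*y - 3*y^2 - x - y + 3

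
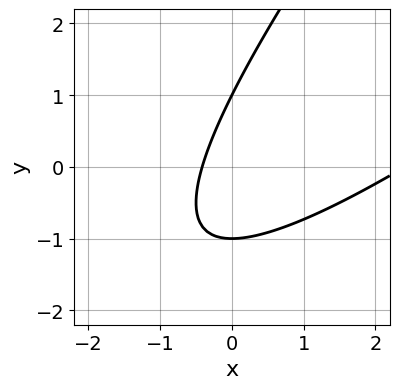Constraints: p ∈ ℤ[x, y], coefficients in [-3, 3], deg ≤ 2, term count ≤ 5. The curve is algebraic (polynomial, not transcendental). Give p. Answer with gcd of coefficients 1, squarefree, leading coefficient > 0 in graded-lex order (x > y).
x^2 - 2*x*y + y^2 - 2*x - 1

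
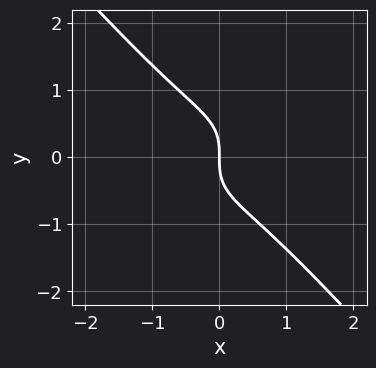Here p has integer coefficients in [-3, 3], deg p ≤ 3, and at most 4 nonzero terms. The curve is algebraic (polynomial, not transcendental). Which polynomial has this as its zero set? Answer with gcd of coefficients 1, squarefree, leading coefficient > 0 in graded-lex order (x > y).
Degree: a generic line meets the curve in up to 3 points, so deg p = 3.
Observable constraints: it meets the y-axis at y = 0 (among the integer gridlines); one x-axis crossing is at x = 0.
Solving for integer coefficients yields p as stated.

2*x^3 - 2*x^2*y + 3*y^3 + 3*x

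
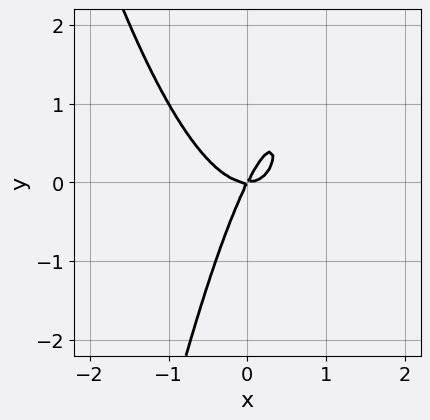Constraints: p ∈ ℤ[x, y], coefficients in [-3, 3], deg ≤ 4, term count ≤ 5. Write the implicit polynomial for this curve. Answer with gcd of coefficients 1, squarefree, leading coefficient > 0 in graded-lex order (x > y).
3*x^3 - 2*x*y + y^2

(a) The degree is 3 — the shape is more complex than any degree-2 curve.
(b) Checking where it meets the axes: one x-axis crossing is at x = 0; it crosses the y-axis at the gridline y = 0.
(c) Fitting integer coefficients to these (and the overall shape) gives p.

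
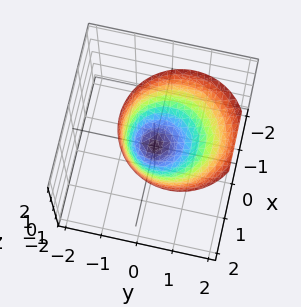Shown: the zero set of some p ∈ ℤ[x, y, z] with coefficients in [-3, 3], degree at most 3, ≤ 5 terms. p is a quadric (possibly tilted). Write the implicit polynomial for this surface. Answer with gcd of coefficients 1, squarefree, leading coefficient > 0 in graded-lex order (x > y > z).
1. Degree: the shape is more complex than any degree-1 surface, so deg p = 2.
2. From the visible intercepts: it meets the x-axis at x = 0 (among the integer gridlines); one z-axis crossing is at z = 0; one y-axis crossing is at y = 0.
3. Solving for integer coefficients yields p as stated.

3*x^2 + 3*y^2 - 2*y*z - 3*z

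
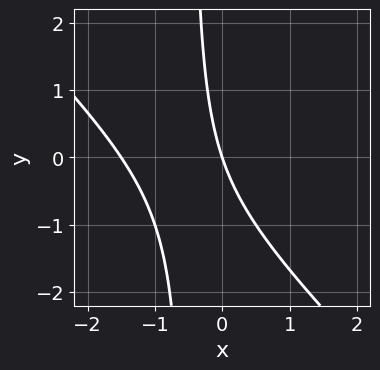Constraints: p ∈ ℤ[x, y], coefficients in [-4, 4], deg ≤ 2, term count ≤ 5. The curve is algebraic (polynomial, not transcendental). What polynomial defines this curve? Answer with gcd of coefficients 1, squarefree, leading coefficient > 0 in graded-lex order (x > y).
2*x^2 + 2*x*y + 3*x + y

(a) The degree is 2 — the shape is more complex than any degree-1 curve.
(b) From the axis intercepts and sections: it meets the y-axis at y = 0 (among the integer gridlines); it meets the x-axis at x = 0 (among the integer gridlines).
(c) The integer polynomial consistent with all of this is the stated p.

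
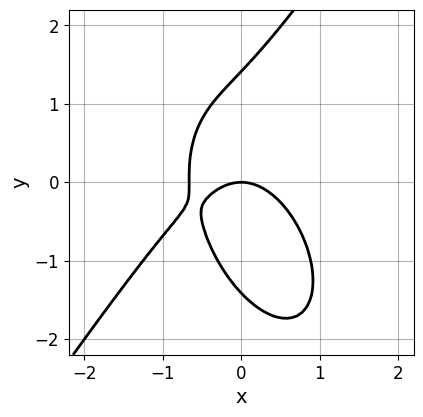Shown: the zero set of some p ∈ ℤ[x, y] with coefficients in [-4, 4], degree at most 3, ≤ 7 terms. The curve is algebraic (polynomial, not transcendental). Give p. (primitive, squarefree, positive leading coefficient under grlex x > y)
3*x^3 - y^3 + 2*x^2 + 3*x*y + 2*y

(a) Degree: a generic line meets the curve in up to 3 points, so deg p = 3.
(b) Against the integer gridlines: it meets the x-axis at x = 0 (among the integer gridlines); it crosses the y-axis at the gridline y = 0.
(c) Matching integer coefficients to the picture gives p.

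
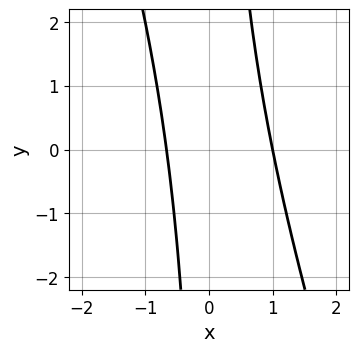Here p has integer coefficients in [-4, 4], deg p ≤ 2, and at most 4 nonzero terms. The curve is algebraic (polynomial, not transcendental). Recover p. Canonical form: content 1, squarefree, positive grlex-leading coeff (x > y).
First, the degree is 2 — no degree-1 curve has this shape.
Then, checking where it meets the axes: it crosses the x-axis at the gridline x = 1; it misses every integer gridline on the y-axis.
Finally, the integer polynomial consistent with all of this is the stated p.

3*x^2 + x*y - x - 2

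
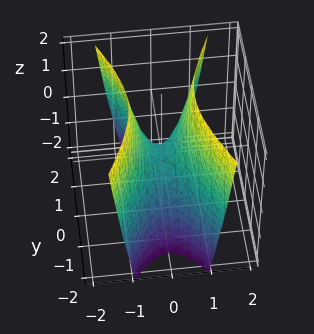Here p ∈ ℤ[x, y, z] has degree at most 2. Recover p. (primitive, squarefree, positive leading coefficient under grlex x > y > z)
3*x^2 - y^2 - z

1. The degree is 2 — a saddle surface; a quadric.
2. Symmetries: the y ↦ −y reflection is a symmetry, so y appears only in even powers; the x ↦ −x reflection is a symmetry, so x appears only in even powers.
3. From the axis intercepts and sections: one z-axis crossing is at z = 0; one y-axis crossing is at y = 0.
4. Fitting integer coefficients to these (and the overall shape) gives p.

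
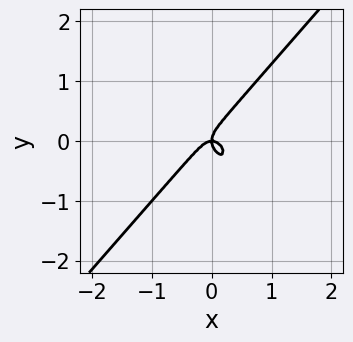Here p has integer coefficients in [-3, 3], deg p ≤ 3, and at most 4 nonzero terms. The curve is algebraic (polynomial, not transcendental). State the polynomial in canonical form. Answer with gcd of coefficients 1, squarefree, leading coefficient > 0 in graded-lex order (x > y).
First, the degree is 3 — the shape is more complex than any degree-2 curve.
Next, from the visible intercepts: it meets the y-axis at y = 0 (among the integer gridlines); one x-axis crossing is at x = 0.
Finally, assembling these constraints gives the stated polynomial.

3*x^3 - 2*y^3 + x*y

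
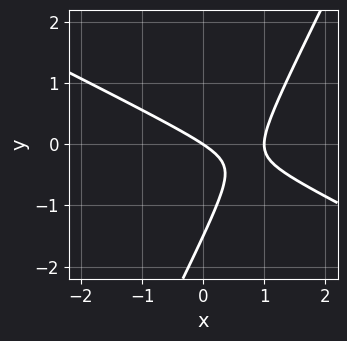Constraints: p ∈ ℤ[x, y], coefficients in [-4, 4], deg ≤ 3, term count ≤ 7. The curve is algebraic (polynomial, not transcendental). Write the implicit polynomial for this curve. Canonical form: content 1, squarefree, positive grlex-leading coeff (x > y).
1. deg p = 2.
2. From the axis intercepts and sections: one y-axis crossing is at y = 0; the x-axis gridline crossings are at x ∈ {0, 1}.
3. Putting this together gives p.

2*x^2 + 3*x*y - 2*y^2 - 2*x - 3*y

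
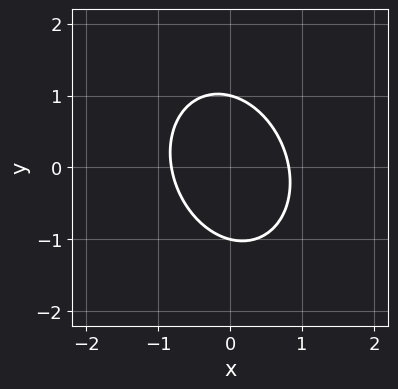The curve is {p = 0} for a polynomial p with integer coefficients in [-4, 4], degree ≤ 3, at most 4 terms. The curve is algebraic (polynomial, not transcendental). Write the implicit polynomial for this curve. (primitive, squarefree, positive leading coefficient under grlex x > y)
First, deg p = 2.
Then, from the visible intercepts: the y-axis gridline crossings are at y ∈ {-1, 1}.
Finally, the integer polynomial consistent with all of this is the stated p.

3*x^2 + x*y + 2*y^2 - 2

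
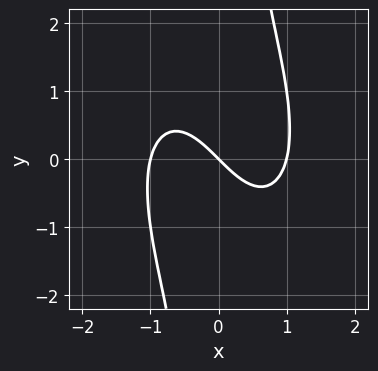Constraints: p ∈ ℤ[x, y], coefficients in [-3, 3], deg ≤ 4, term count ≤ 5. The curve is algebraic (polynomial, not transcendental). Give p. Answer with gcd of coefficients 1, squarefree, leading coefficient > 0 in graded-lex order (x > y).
2*x^3 + x^2*y + x*y^2 - 2*x - 2*y

deg p = 3. The shape is more complex than any degree-2 curve.
Checking where it meets the axes: among the integer gridlines, it crosses the x-axis at x ∈ {-1, 0, 1}; it crosses the y-axis at the gridline y = 0.
Putting this together gives p.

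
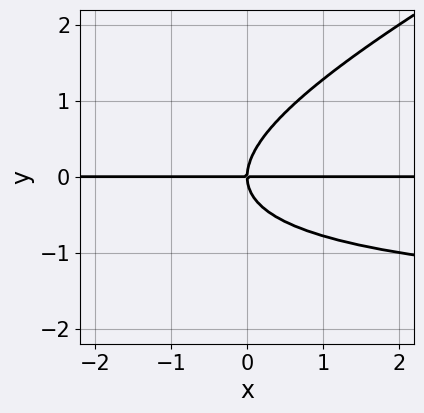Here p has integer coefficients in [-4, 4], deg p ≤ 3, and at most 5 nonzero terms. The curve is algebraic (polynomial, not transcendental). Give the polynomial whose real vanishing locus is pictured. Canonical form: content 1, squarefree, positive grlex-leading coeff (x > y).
Degree: a generic line meets the curve in up to 3 points, so deg p = 3.
Observable constraints: it meets the y-axis at y = 0 (among the integer gridlines); the visible x-axis segment lies entirely on the curve.
These observations pin down the coefficients.

x*y^2 - 2*y^3 + 2*x*y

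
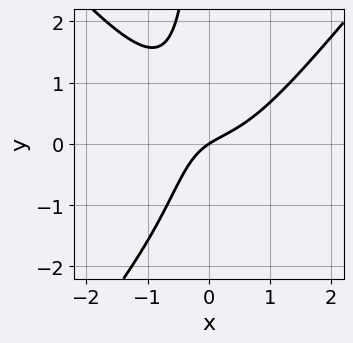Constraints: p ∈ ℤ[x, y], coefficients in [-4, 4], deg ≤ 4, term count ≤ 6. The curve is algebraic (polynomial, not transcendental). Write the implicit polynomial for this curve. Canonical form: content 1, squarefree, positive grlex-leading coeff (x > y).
3*x^3 - 2*x*y^2 - 3*x*y + 2*x - 3*y

deg p = 3. No degree-2 curve has this shape.
Against the integer gridlines: it crosses the y-axis at the gridline y = 0; one x-axis crossing is at x = 0.
The integer polynomial consistent with all of this is the stated p.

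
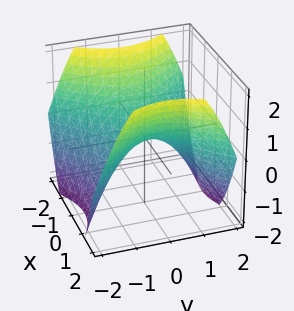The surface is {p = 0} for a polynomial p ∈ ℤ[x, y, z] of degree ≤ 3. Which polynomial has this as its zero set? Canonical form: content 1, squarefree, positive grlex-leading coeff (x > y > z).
1. The degree is 2 — a saddle surface; a quadric.
2. Symmetries: mirror symmetry x ↦ −x ⇒ only even powers of x; the y ↦ −y reflection is a symmetry, so y appears only in even powers.
3. From the visible intercepts: it crosses the y-axis at the gridline y = 0; one x-axis crossing is at x = 0.
4. Putting this together gives p.

2*x^2 - 2*y^2 - 3*z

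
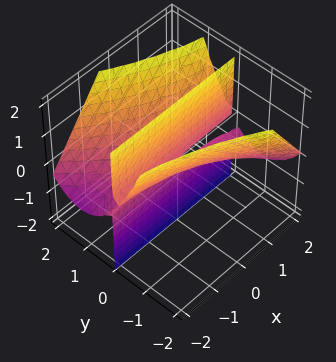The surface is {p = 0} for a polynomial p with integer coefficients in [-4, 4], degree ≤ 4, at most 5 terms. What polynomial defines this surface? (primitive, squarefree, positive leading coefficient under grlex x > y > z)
2*x*y^2 + 2*y^3 - 3*y*z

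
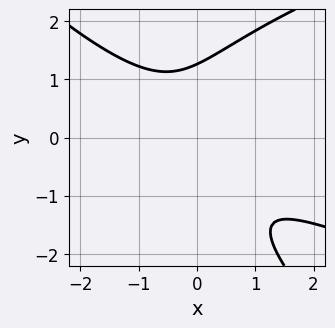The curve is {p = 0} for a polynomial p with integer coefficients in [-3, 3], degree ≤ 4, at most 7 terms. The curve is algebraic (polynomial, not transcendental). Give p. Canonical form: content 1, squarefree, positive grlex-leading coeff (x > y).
First, deg p = 3.
Next, checking where it meets the axes: no x-intercept at any integer in the box.
Finally, matching integer coefficients to the picture gives p.

x*y^2 + y^3 - 2*x^2 - 3*x*y - 2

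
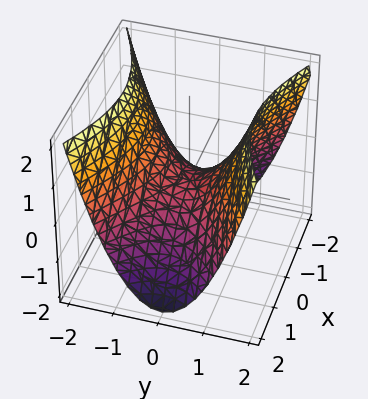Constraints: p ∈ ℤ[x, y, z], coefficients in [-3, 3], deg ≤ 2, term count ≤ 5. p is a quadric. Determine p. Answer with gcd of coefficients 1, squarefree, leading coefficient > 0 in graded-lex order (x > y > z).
x^2 - 2*y^2 + 2*z

(a) The degree is 2 — a hyperbolic paraboloid; a quadric.
(b) Symmetries: mirror symmetry x ↦ −x ⇒ only even powers of x; the y ↦ −y reflection is a symmetry, so y appears only in even powers.
(c) From the visible intercepts: it crosses the y-axis at the gridline y = 0; it crosses the x-axis at the gridline x = 0; one z-axis crossing is at z = 0.
(d) Matching integer coefficients to the picture gives p.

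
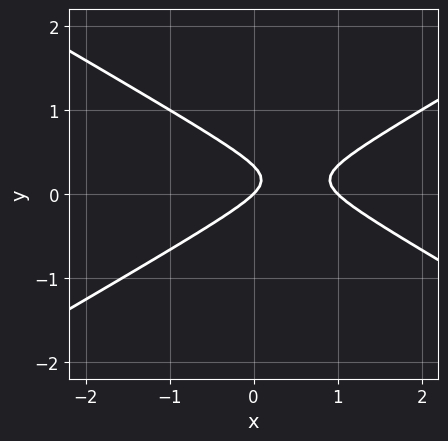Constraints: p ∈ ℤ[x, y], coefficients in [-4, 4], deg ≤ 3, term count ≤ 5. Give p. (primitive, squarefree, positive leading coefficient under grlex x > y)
First, deg p = 2.
Then, checking where it meets the axes: it crosses the y-axis at the gridline y = 0; the x-axis gridline crossings are at x ∈ {0, 1}.
Finally, these observations pin down the coefficients.

x^2 - 3*y^2 - x + y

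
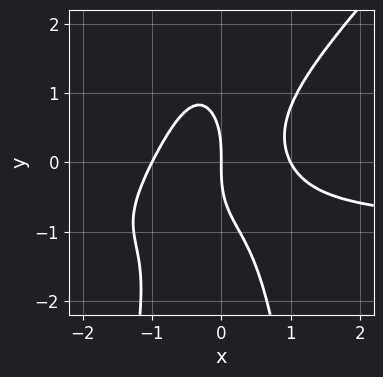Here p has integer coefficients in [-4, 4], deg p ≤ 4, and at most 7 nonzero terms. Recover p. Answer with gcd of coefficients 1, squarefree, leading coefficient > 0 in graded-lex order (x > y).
3*x^3*y - 3*x^2*y^2 + 3*x^3 - y^3 - 3*x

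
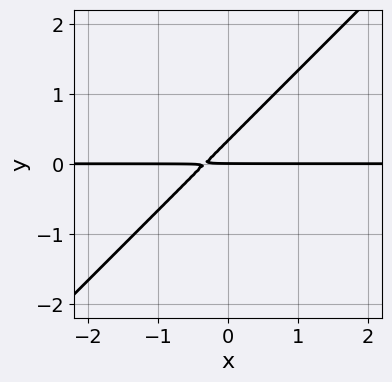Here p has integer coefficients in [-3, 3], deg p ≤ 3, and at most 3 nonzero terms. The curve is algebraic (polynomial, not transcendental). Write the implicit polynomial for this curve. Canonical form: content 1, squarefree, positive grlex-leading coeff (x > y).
3*x*y - 3*y^2 + y

First, the degree is 2 — the shape is more complex than any degree-1 curve.
Then, reading off the gridlines: the visible x-axis segment lies entirely on the curve; it crosses the y-axis at the gridline y = 0.
Finally, putting this together gives p.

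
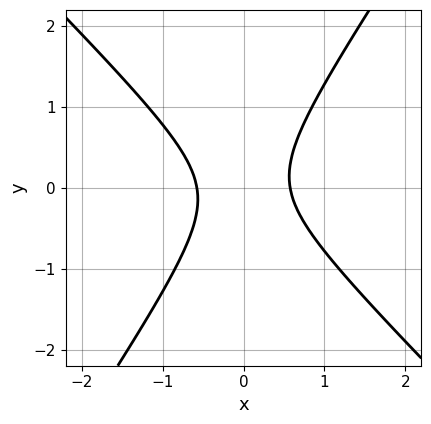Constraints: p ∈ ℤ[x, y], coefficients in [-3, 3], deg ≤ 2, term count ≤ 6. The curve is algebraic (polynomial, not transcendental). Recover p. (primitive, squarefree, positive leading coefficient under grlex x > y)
1. Degree: no degree-1 curve has this shape, so deg p = 2.
2. Reading off the gridlines: it misses every integer gridline on the y-axis.
3. Solving for integer coefficients yields p as stated.

3*x^2 + x*y - 2*y^2 - 1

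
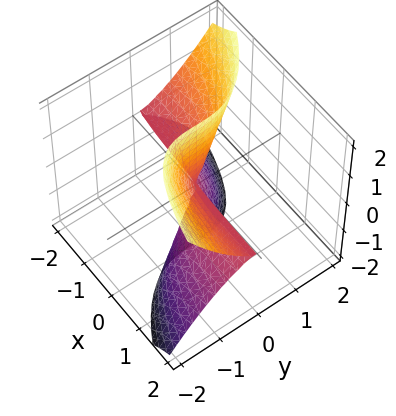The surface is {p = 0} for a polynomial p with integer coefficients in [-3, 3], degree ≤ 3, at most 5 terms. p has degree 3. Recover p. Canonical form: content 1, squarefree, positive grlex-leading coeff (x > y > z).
x*y*z + 2*x*z^2 + 2*y^3

First, deg p = 3. No degree-2 surface has this shape.
Then, observable constraints: every point of the x-axis in the box is on the surface; every point of the z-axis in the box is on the surface; it crosses the y-axis at the gridline y = 0.
Finally, assembling these constraints gives the stated polynomial.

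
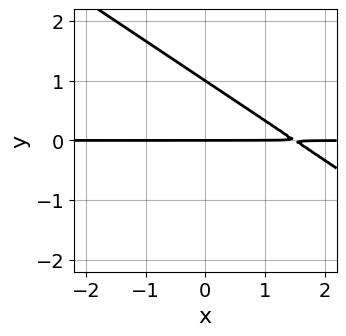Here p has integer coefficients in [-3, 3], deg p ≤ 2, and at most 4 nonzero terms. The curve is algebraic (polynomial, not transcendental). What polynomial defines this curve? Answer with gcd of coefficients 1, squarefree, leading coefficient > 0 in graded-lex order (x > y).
2*x*y + 3*y^2 - 3*y

First, degree: a generic line meets the curve in up to 2 points, so deg p = 2.
Then, reading off the gridlines: the visible x-axis segment lies entirely on the curve; the y-axis gridline crossings are at y ∈ {0, 1}.
Finally, together with the visible shape, these determine p as stated.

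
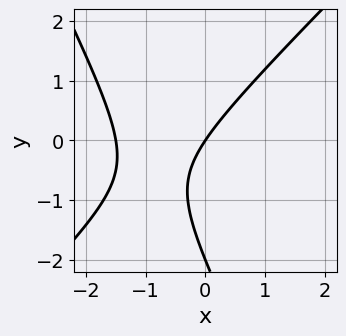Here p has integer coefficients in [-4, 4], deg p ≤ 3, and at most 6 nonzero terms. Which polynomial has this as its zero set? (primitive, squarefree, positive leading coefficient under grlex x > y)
2*x^2 - x*y - y^2 + 3*x - 2*y

First, deg p = 2.
Next, against the integer gridlines: one x-axis crossing is at x = 0; the y-axis gridline crossings are at y ∈ {-2, 0}.
Finally, solving for integer coefficients yields p as stated.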